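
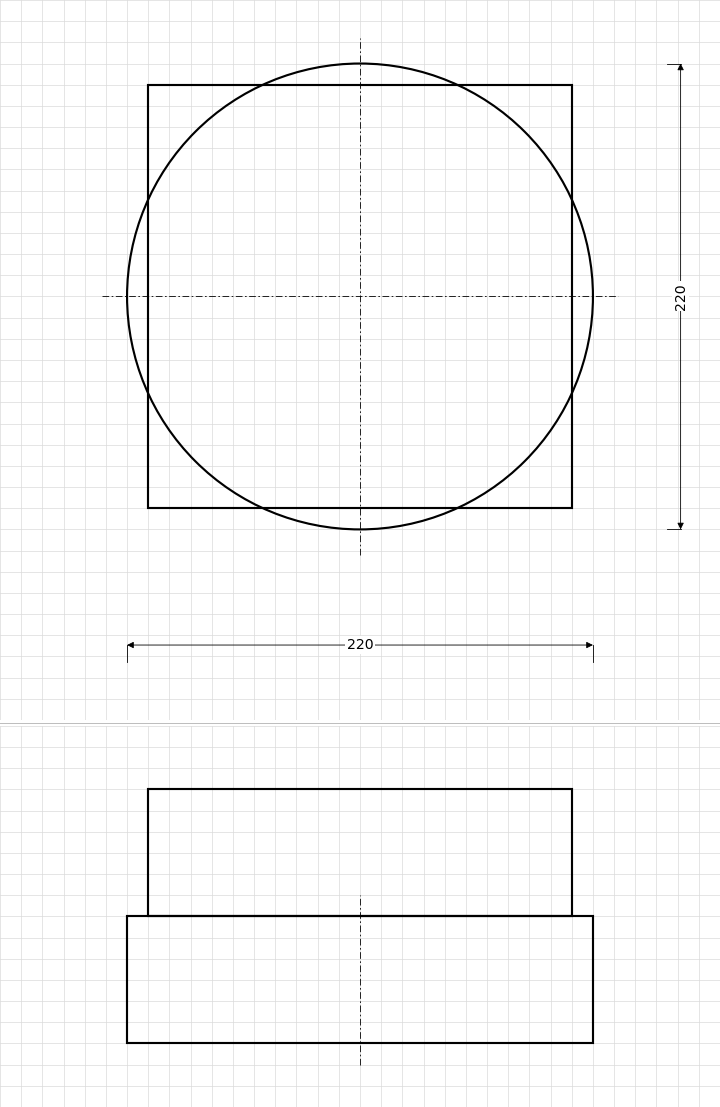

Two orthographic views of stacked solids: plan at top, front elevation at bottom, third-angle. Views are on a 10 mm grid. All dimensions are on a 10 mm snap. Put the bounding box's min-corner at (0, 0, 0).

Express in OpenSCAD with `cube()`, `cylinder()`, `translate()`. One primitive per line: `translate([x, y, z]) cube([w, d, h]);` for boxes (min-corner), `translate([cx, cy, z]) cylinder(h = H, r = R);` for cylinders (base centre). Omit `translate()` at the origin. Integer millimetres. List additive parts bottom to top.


translate([110, 110, 0]) cylinder(h = 60, r = 110);
translate([10, 10, 60]) cube([200, 200, 60]);


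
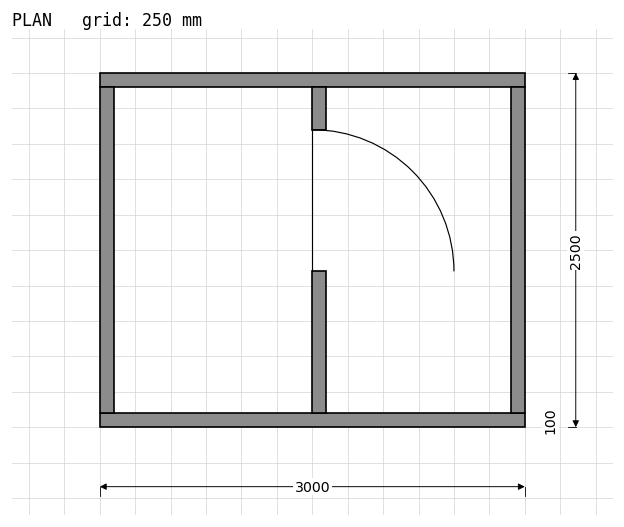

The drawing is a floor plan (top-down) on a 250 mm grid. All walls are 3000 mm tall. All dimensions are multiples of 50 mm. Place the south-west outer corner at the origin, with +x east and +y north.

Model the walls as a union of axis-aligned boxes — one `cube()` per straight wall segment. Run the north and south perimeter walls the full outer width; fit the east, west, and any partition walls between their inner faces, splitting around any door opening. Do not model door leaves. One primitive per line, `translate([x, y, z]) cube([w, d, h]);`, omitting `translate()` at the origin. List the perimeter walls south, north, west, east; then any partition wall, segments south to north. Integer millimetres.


cube([3000, 100, 3000]);
translate([0, 2400, 0]) cube([3000, 100, 3000]);
translate([0, 100, 0]) cube([100, 2300, 3000]);
translate([2900, 100, 0]) cube([100, 2300, 3000]);
translate([1500, 100, 0]) cube([100, 1000, 3000]);
translate([1500, 2100, 0]) cube([100, 300, 3000]);


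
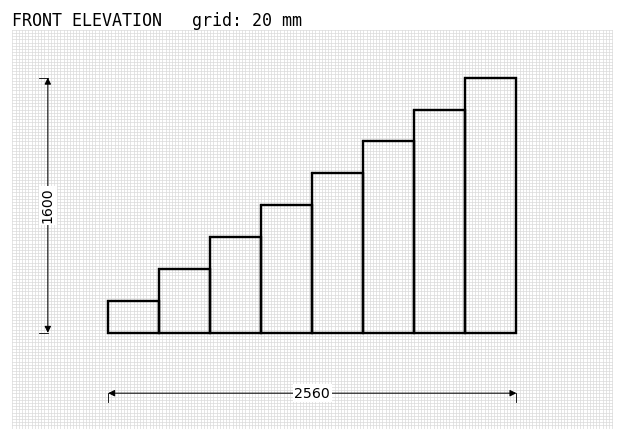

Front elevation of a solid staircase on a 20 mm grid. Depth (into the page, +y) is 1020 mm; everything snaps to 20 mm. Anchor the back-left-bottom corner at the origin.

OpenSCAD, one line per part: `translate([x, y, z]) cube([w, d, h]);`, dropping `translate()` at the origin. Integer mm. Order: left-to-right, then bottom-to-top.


cube([320, 1020, 200]);
translate([320, 0, 0]) cube([320, 1020, 400]);
translate([640, 0, 0]) cube([320, 1020, 600]);
translate([960, 0, 0]) cube([320, 1020, 800]);
translate([1280, 0, 0]) cube([320, 1020, 1000]);
translate([1600, 0, 0]) cube([320, 1020, 1200]);
translate([1920, 0, 0]) cube([320, 1020, 1400]);
translate([2240, 0, 0]) cube([320, 1020, 1600]);


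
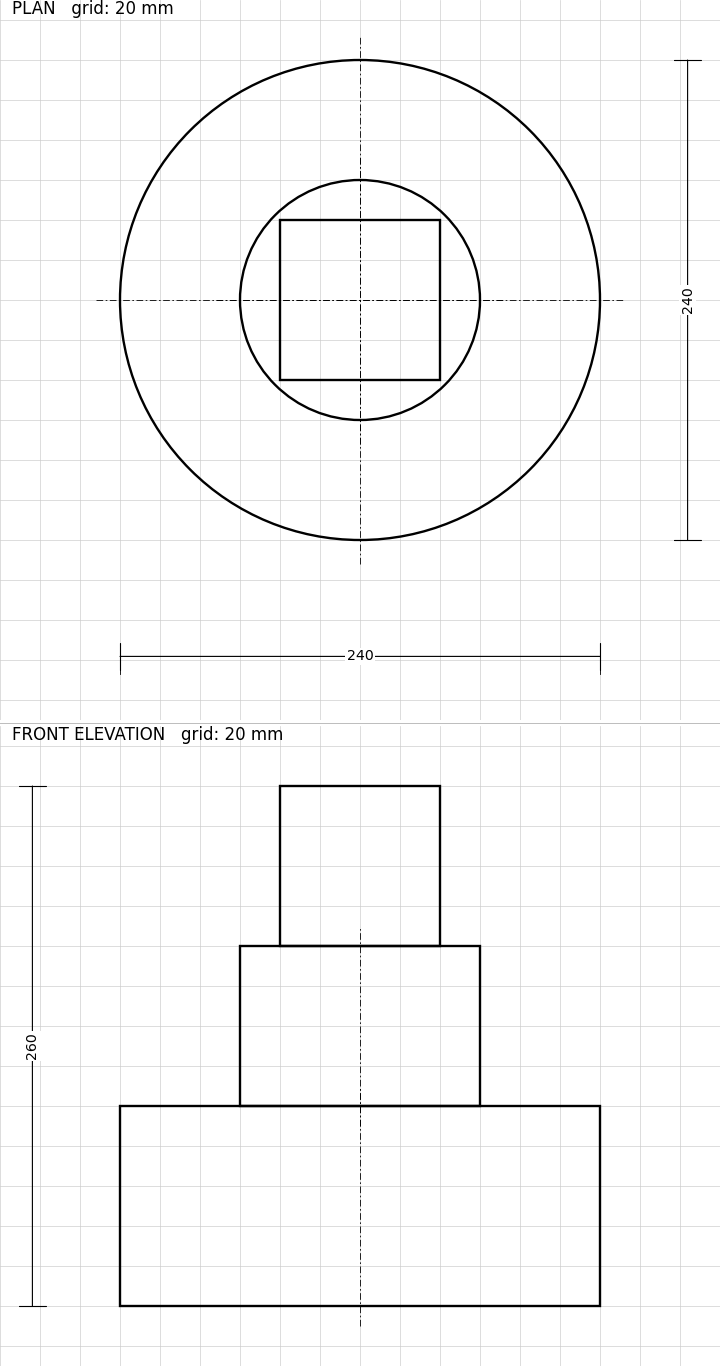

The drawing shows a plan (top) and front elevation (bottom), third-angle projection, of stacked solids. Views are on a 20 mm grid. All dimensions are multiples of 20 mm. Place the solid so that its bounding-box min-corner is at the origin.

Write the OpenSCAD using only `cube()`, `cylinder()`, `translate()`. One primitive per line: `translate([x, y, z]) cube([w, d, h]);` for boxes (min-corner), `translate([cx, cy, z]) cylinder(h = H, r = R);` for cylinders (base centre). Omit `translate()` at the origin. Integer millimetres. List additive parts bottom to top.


translate([120, 120, 0]) cylinder(h = 100, r = 120);
translate([120, 120, 100]) cylinder(h = 80, r = 60);
translate([80, 80, 180]) cube([80, 80, 80]);


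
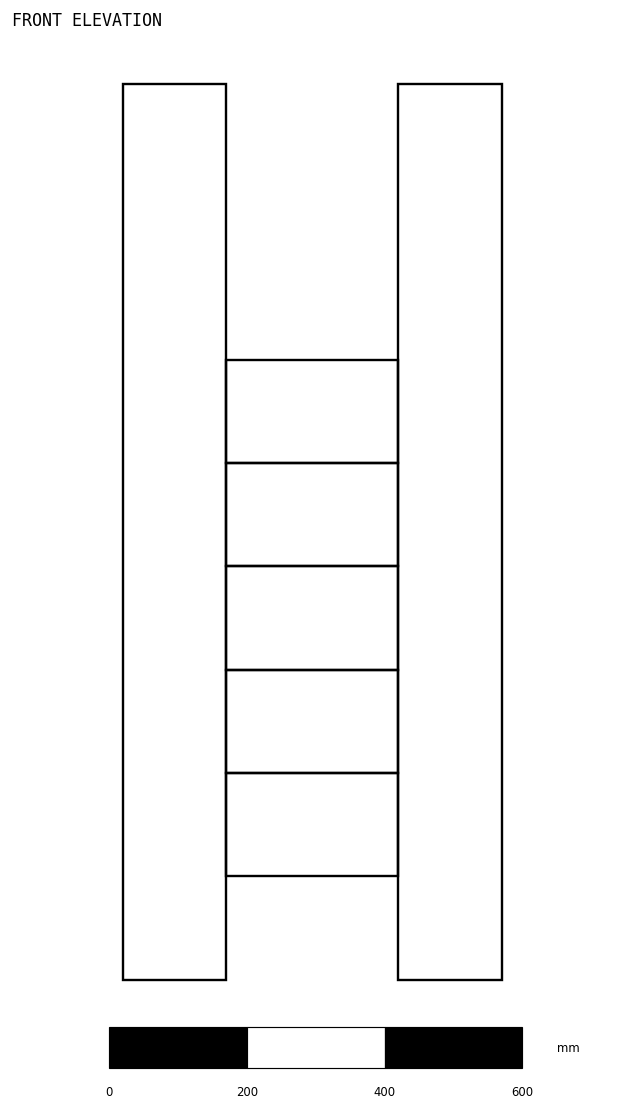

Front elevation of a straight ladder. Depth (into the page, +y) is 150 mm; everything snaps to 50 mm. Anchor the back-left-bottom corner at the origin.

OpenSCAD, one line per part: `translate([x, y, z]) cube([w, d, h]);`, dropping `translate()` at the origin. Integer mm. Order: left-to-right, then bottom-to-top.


cube([150, 150, 1300]);
translate([150, 0, 150]) cube([250, 150, 150]);
translate([150, 0, 300]) cube([250, 150, 150]);
translate([150, 0, 450]) cube([250, 150, 150]);
translate([150, 0, 600]) cube([250, 150, 150]);
translate([150, 0, 750]) cube([250, 150, 150]);
translate([400, 0, 0]) cube([150, 150, 1300]);


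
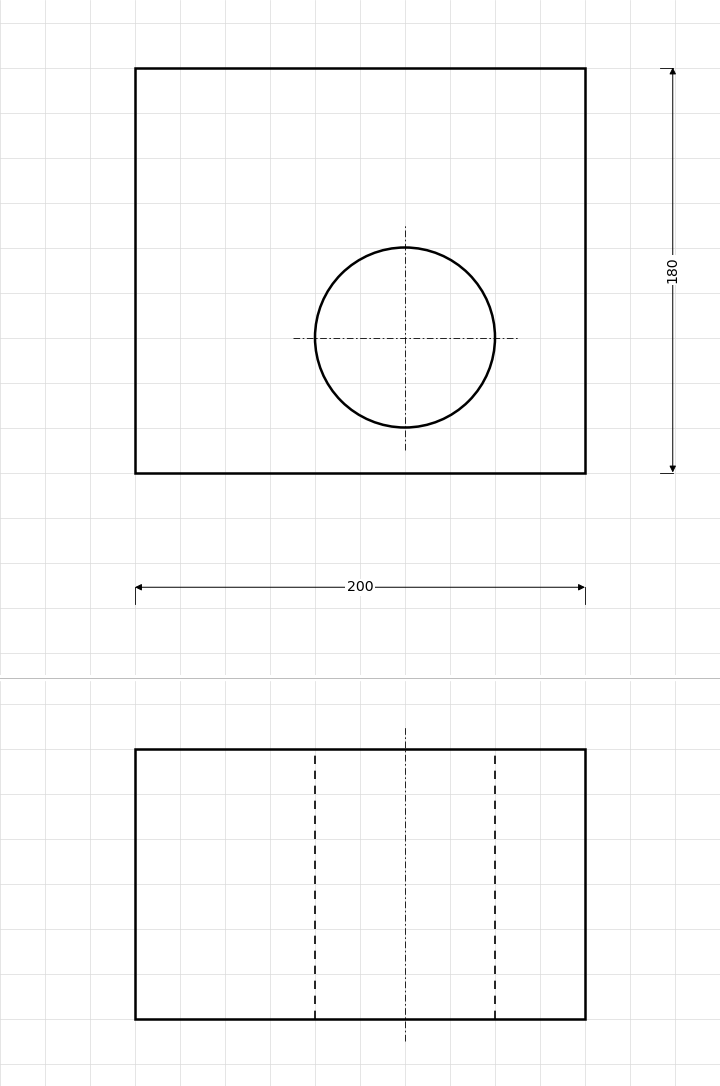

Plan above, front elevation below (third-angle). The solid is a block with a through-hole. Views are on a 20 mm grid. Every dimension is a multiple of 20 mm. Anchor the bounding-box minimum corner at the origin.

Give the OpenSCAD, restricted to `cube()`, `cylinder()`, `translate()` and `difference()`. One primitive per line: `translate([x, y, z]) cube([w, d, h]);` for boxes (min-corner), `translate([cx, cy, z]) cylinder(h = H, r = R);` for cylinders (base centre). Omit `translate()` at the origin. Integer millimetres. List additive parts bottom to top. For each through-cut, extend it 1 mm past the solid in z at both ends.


difference() {
  cube([200, 180, 120]);
  translate([120, 60, -1]) cylinder(h = 122, r = 40);
}


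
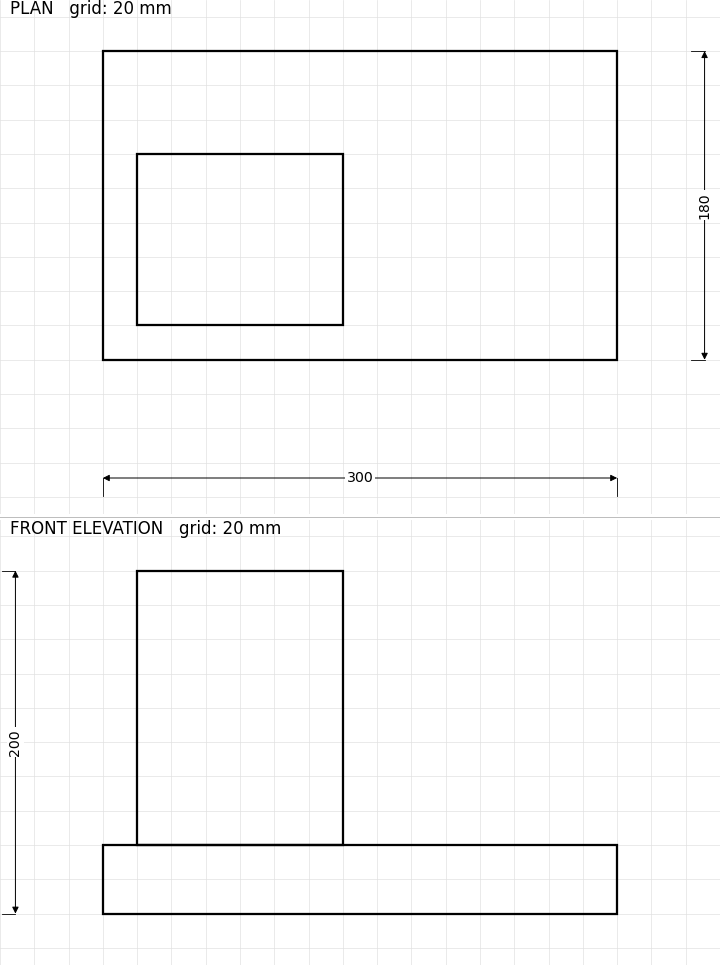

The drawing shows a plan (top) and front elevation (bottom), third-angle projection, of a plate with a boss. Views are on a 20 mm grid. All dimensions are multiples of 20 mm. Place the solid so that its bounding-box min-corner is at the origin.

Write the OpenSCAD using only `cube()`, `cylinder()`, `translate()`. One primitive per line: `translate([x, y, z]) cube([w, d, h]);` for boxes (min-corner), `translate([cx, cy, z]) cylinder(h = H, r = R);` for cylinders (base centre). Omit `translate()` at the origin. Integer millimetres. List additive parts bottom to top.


cube([300, 180, 40]);
translate([20, 20, 40]) cube([120, 100, 160]);


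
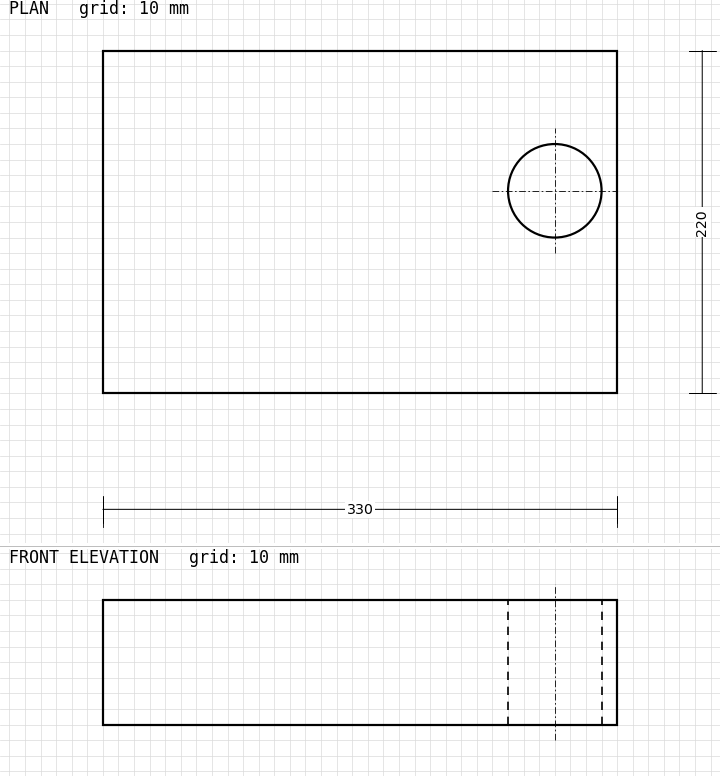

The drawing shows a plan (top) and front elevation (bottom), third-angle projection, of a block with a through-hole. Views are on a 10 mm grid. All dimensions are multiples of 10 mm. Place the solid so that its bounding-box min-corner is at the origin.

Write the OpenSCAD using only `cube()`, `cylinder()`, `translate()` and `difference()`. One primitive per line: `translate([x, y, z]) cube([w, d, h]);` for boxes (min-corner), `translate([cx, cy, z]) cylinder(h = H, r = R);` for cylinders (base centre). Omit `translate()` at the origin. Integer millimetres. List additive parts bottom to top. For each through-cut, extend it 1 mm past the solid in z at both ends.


difference() {
  cube([330, 220, 80]);
  translate([290, 130, -1]) cylinder(h = 82, r = 30);
}


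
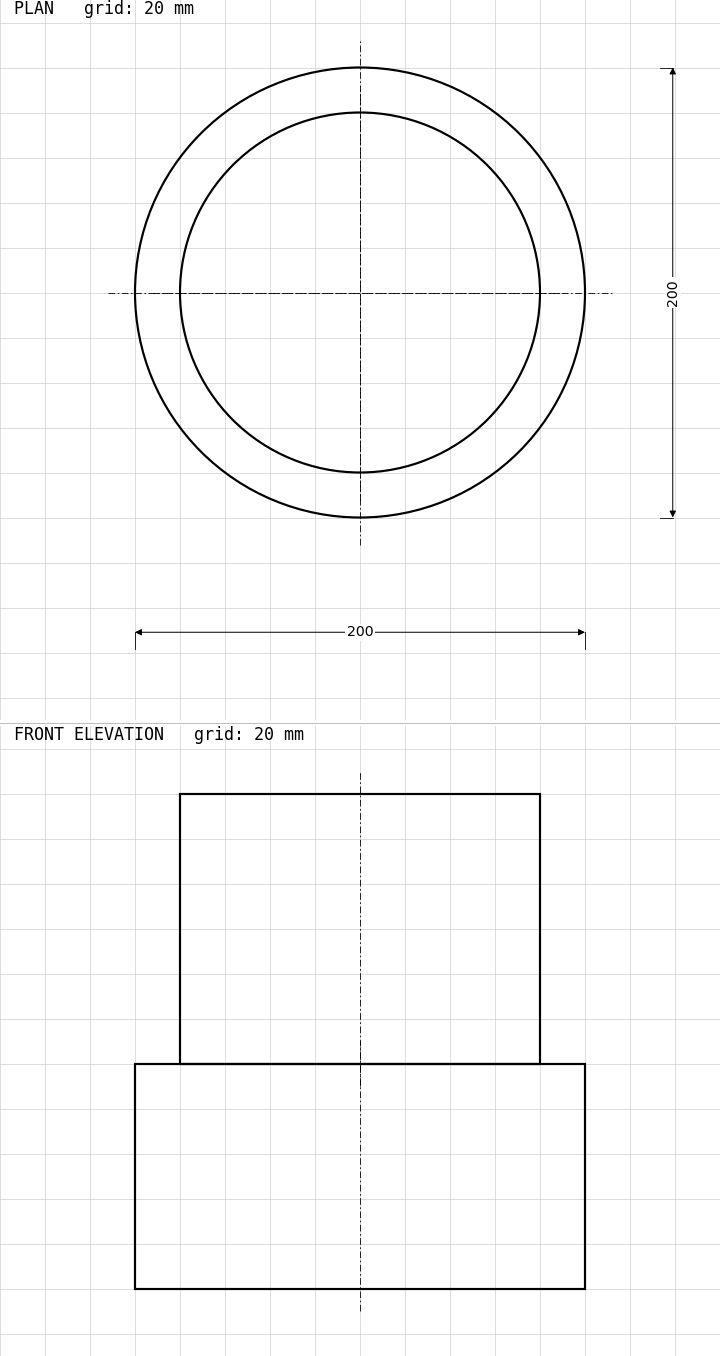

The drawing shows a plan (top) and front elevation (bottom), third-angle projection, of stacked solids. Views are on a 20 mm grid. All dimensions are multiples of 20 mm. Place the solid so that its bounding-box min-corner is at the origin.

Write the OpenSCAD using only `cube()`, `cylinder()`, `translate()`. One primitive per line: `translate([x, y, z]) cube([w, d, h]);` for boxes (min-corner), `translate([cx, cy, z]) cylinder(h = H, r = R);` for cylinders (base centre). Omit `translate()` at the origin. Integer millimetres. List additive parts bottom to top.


translate([100, 100, 0]) cylinder(h = 100, r = 100);
translate([100, 100, 100]) cylinder(h = 120, r = 80);


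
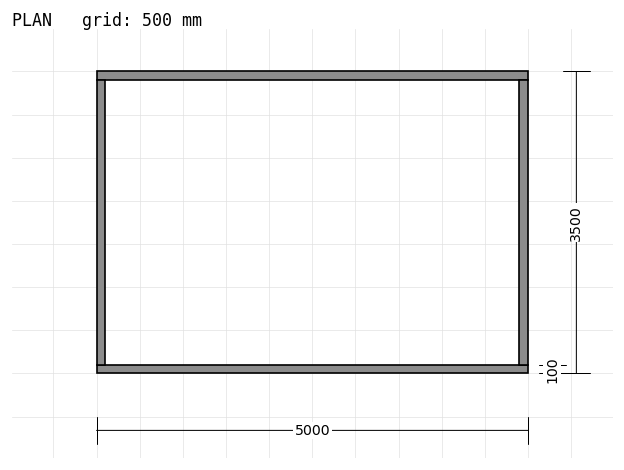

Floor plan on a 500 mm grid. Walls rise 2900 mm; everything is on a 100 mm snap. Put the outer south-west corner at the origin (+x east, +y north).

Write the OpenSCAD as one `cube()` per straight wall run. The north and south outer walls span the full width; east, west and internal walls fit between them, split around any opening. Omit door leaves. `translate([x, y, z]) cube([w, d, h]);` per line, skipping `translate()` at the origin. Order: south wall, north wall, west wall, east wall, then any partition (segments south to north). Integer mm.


cube([5000, 100, 2900]);
translate([0, 3400, 0]) cube([5000, 100, 2900]);
translate([0, 100, 0]) cube([100, 3300, 2900]);
translate([4900, 100, 0]) cube([100, 3300, 2900]);


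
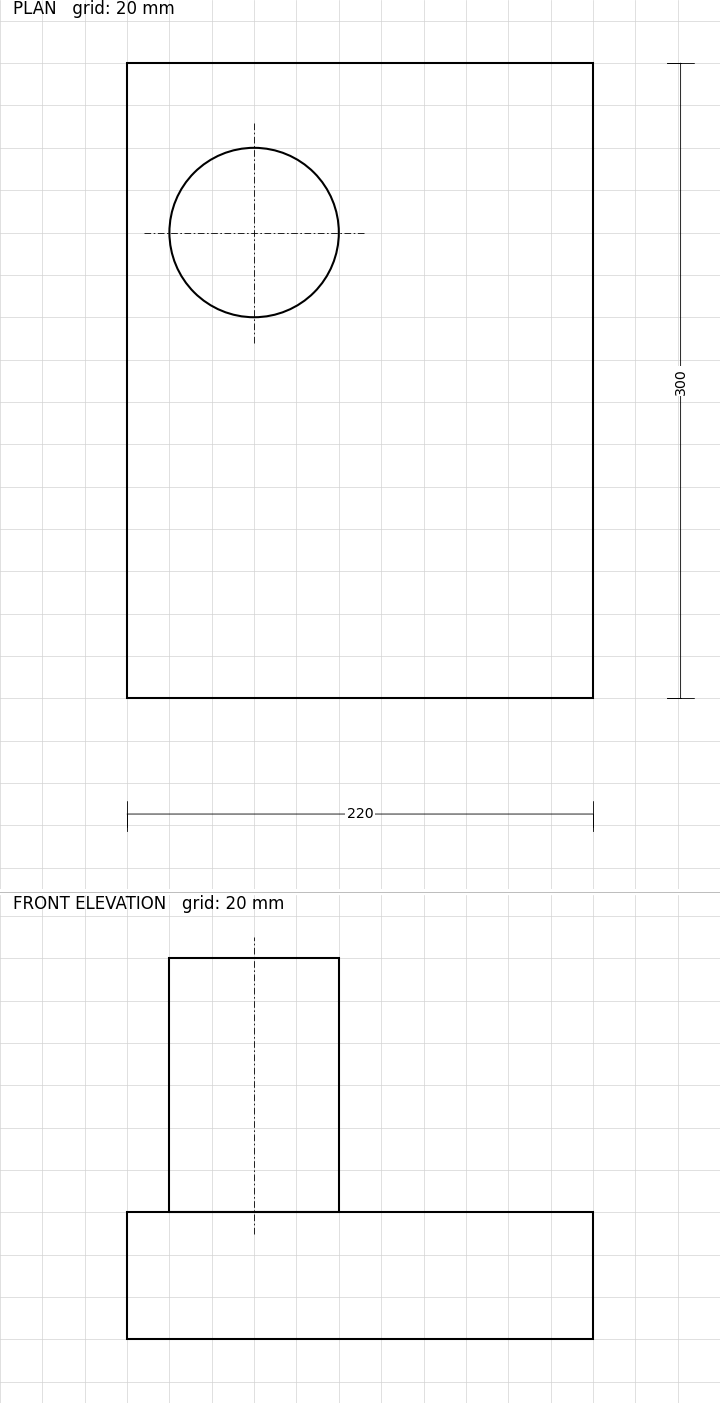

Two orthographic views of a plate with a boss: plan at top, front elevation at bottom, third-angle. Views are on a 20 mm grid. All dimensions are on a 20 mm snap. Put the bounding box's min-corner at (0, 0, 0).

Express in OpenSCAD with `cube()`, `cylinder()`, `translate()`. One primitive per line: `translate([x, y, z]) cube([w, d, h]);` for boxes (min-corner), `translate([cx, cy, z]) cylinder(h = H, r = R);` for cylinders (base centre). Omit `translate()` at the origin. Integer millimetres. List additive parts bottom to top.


cube([220, 300, 60]);
translate([60, 220, 60]) cylinder(h = 120, r = 40);


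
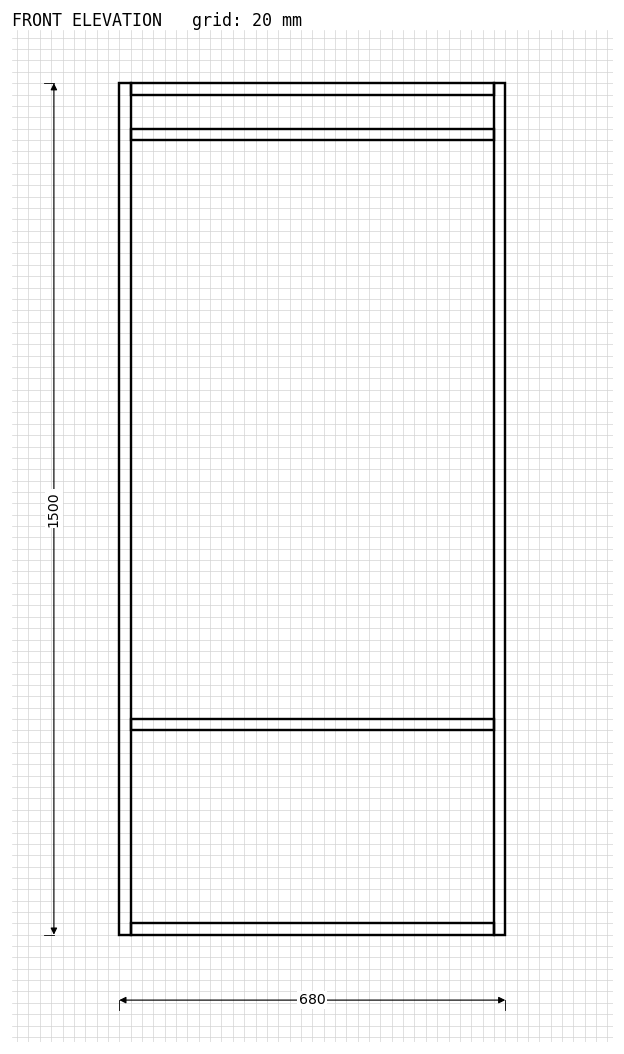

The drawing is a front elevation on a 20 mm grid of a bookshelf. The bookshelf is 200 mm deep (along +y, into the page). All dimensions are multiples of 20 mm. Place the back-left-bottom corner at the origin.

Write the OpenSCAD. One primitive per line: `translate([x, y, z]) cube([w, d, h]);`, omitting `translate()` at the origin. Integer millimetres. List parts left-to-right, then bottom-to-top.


cube([20, 200, 1500]);
translate([20, 0, 0]) cube([640, 200, 20]);
translate([20, 0, 360]) cube([640, 200, 20]);
translate([20, 0, 1400]) cube([640, 200, 20]);
translate([20, 0, 1480]) cube([640, 200, 20]);
translate([660, 0, 0]) cube([20, 200, 1500]);


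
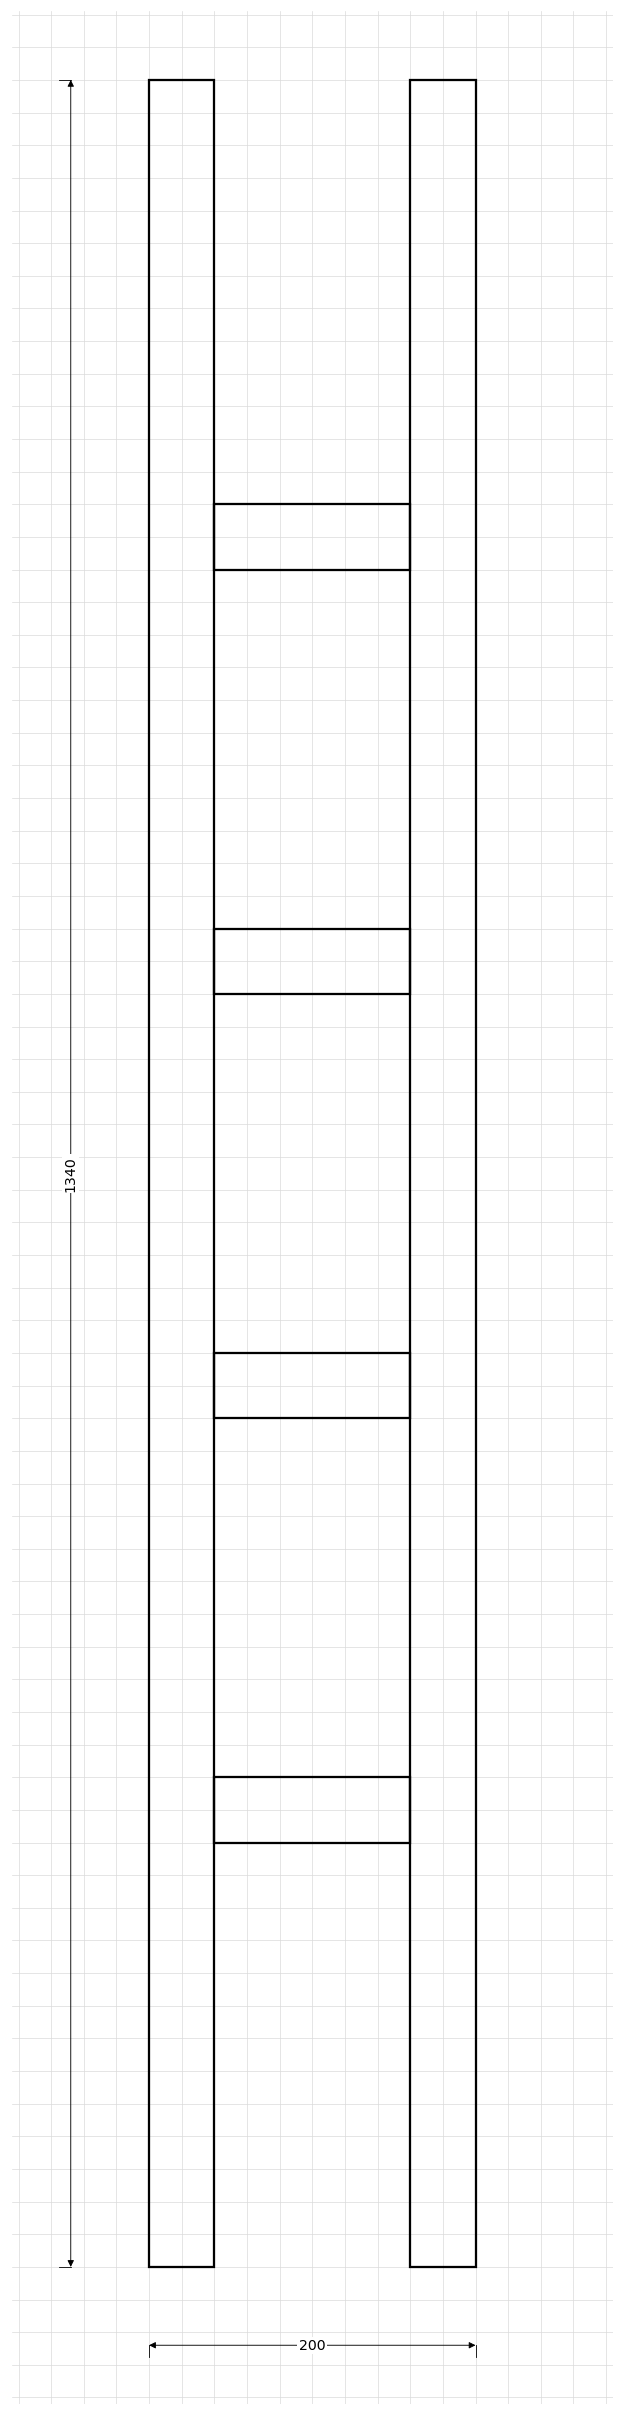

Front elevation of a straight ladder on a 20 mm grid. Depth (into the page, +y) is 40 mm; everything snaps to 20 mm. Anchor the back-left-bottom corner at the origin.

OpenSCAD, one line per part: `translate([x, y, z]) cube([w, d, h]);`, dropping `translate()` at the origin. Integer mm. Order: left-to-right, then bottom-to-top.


cube([40, 40, 1340]);
translate([40, 0, 260]) cube([120, 40, 40]);
translate([40, 0, 520]) cube([120, 40, 40]);
translate([40, 0, 780]) cube([120, 40, 40]);
translate([40, 0, 1040]) cube([120, 40, 40]);
translate([160, 0, 0]) cube([40, 40, 1340]);


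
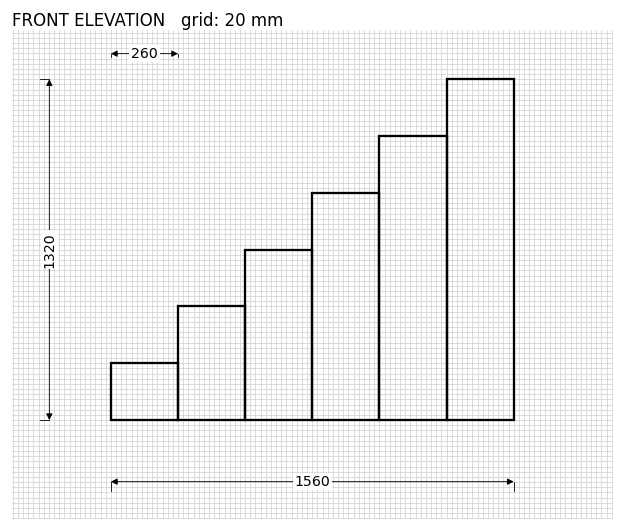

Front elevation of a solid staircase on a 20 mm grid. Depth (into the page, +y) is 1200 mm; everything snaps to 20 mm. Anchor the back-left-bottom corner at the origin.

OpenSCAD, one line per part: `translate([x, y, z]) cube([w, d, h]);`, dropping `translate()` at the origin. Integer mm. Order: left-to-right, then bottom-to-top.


cube([260, 1200, 220]);
translate([260, 0, 0]) cube([260, 1200, 440]);
translate([520, 0, 0]) cube([260, 1200, 660]);
translate([780, 0, 0]) cube([260, 1200, 880]);
translate([1040, 0, 0]) cube([260, 1200, 1100]);
translate([1300, 0, 0]) cube([260, 1200, 1320]);


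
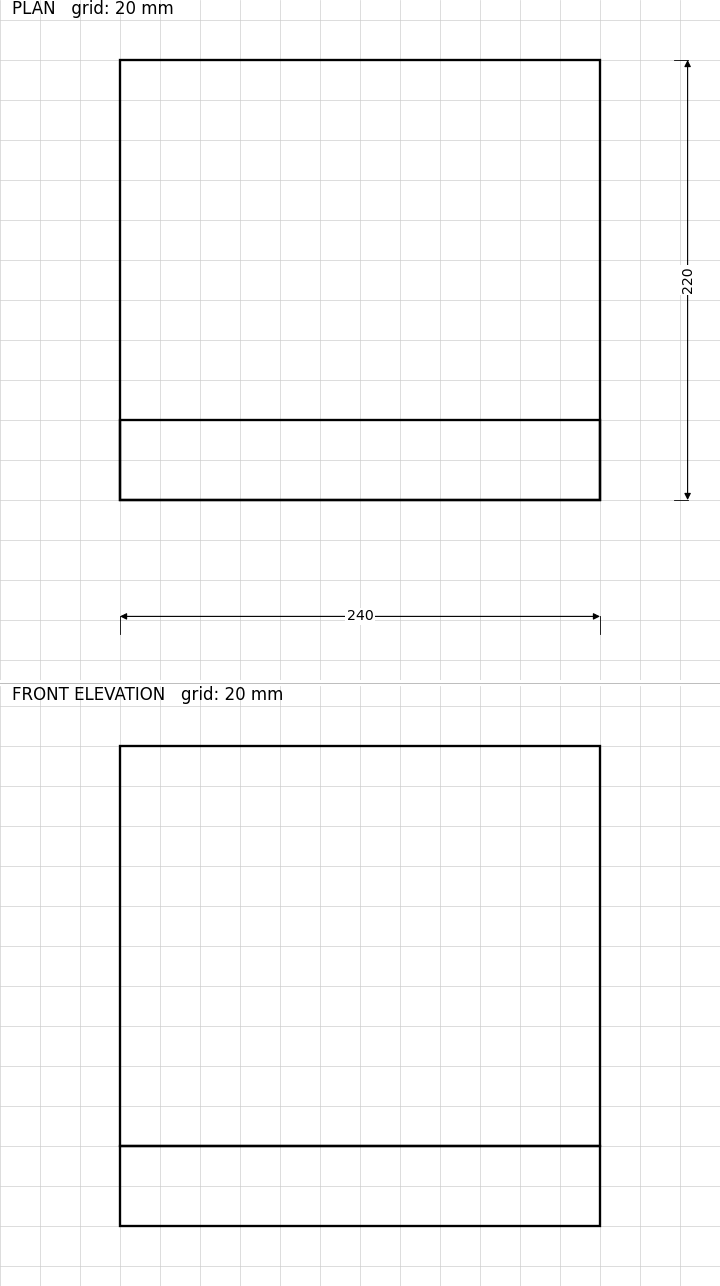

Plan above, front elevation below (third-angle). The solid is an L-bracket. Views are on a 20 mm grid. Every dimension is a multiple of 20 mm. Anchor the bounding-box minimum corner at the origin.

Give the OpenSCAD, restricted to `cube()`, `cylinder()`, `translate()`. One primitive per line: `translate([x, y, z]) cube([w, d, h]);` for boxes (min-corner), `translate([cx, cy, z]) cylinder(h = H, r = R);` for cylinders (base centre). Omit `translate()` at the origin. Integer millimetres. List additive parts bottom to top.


cube([240, 220, 40]);
translate([0, 0, 40]) cube([240, 40, 200]);


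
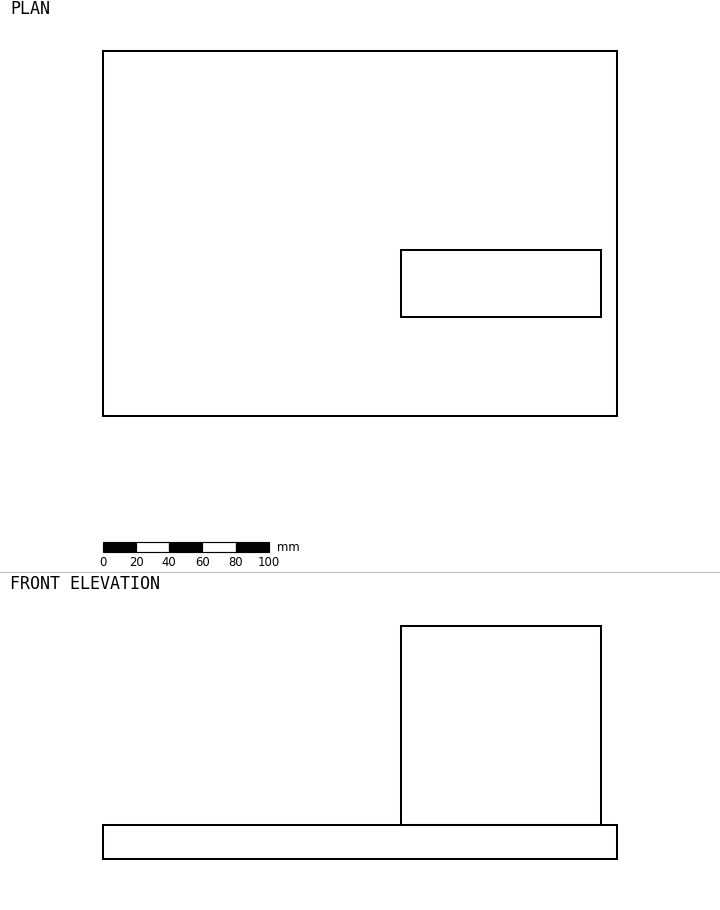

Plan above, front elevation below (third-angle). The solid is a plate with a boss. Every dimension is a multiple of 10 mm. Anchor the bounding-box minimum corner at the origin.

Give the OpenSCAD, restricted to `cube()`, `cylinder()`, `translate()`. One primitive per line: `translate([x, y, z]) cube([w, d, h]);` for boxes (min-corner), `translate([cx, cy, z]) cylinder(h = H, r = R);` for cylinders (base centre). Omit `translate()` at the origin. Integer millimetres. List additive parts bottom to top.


cube([310, 220, 20]);
translate([180, 60, 20]) cube([120, 40, 120]);


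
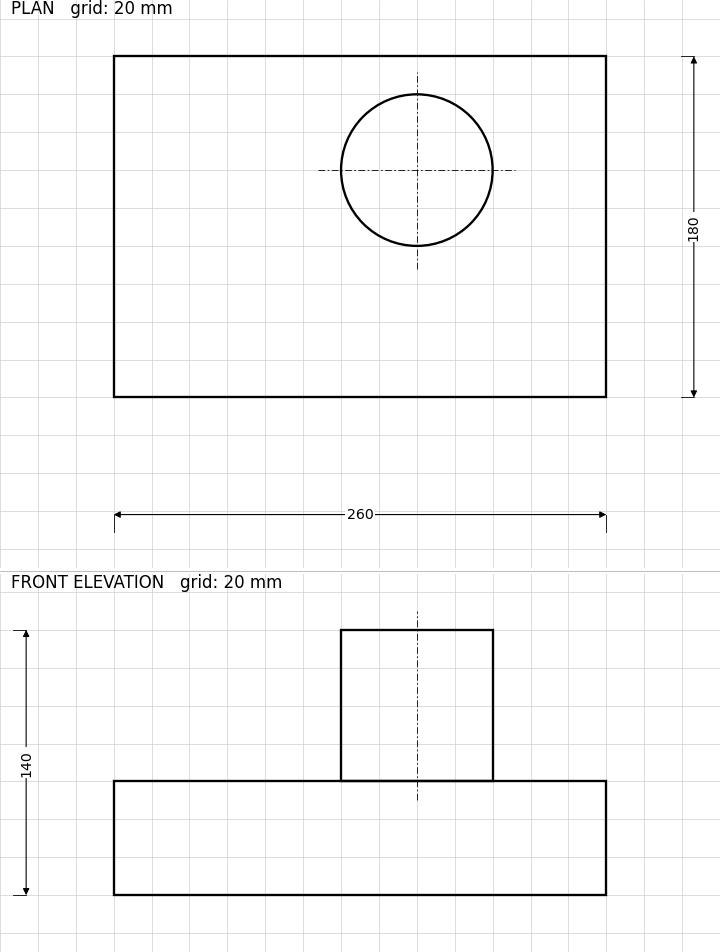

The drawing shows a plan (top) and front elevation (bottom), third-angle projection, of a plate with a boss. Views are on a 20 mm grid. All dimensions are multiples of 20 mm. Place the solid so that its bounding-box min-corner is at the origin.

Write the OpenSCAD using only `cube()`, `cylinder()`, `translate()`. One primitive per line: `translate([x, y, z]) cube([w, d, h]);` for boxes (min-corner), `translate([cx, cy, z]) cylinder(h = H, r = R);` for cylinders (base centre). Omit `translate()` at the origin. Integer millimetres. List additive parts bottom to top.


cube([260, 180, 60]);
translate([160, 120, 60]) cylinder(h = 80, r = 40);


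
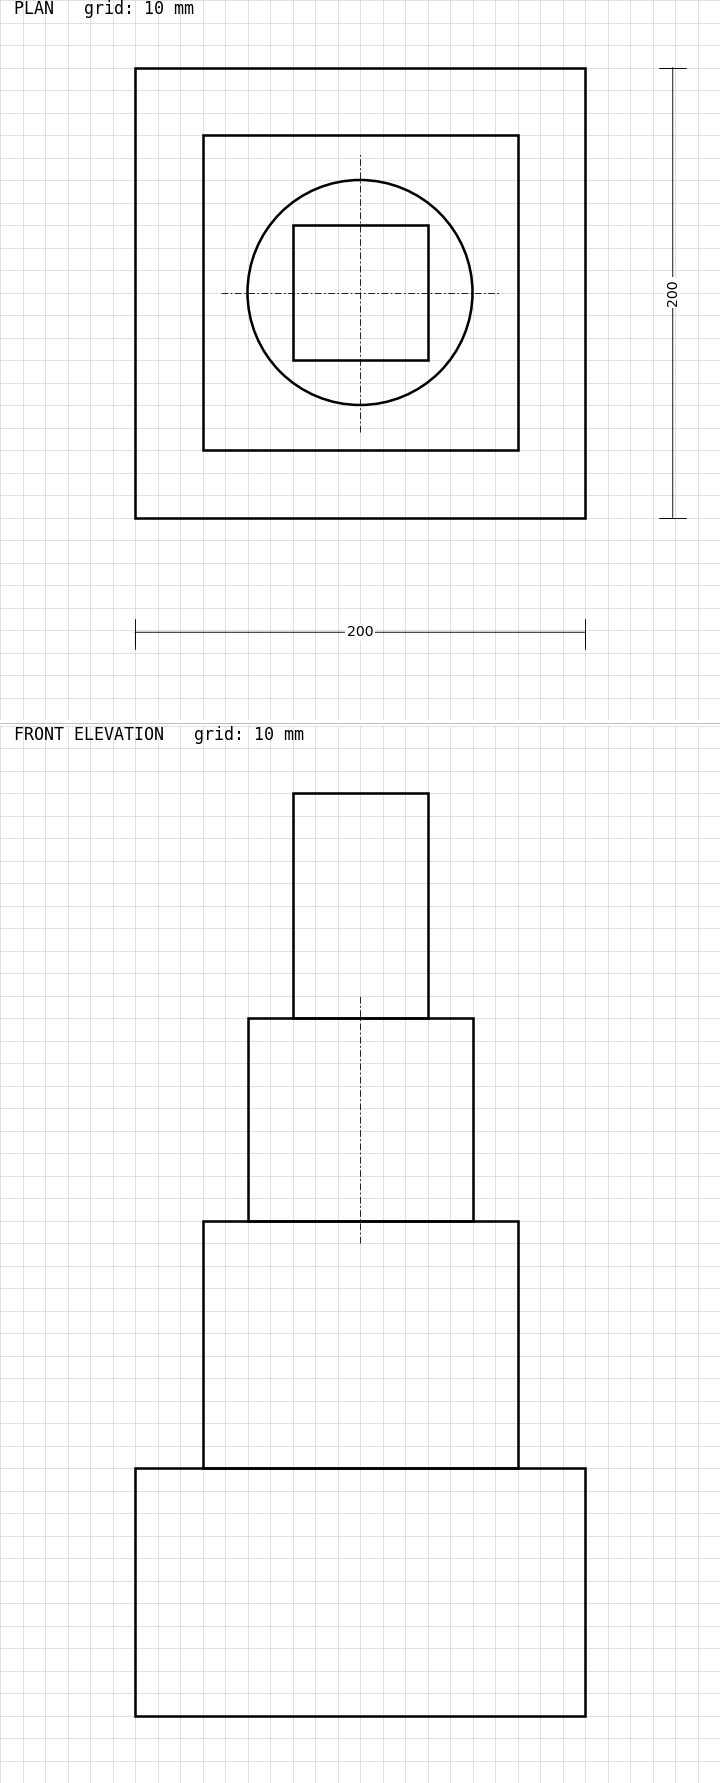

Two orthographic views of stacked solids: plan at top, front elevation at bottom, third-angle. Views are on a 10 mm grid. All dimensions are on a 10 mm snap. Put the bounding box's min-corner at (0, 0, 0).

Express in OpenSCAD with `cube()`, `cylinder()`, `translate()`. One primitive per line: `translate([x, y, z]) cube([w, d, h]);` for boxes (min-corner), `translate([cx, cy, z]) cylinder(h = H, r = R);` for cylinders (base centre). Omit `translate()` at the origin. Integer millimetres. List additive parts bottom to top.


cube([200, 200, 110]);
translate([30, 30, 110]) cube([140, 140, 110]);
translate([100, 100, 220]) cylinder(h = 90, r = 50);
translate([70, 70, 310]) cube([60, 60, 100]);


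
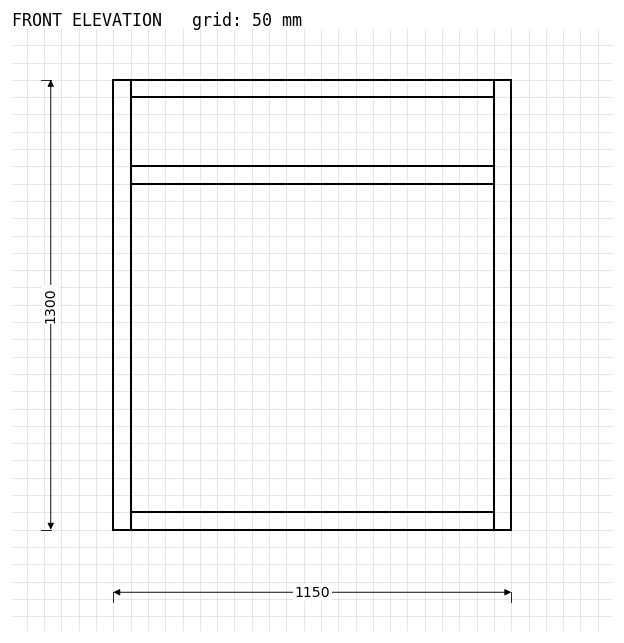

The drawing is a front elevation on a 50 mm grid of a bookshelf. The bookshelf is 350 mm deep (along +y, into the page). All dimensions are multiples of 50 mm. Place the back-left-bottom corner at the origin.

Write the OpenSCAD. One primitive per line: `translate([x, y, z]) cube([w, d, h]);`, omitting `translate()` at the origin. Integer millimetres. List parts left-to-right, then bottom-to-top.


cube([50, 350, 1300]);
translate([50, 0, 0]) cube([1050, 350, 50]);
translate([50, 0, 1000]) cube([1050, 350, 50]);
translate([50, 0, 1250]) cube([1050, 350, 50]);
translate([1100, 0, 0]) cube([50, 350, 1300]);


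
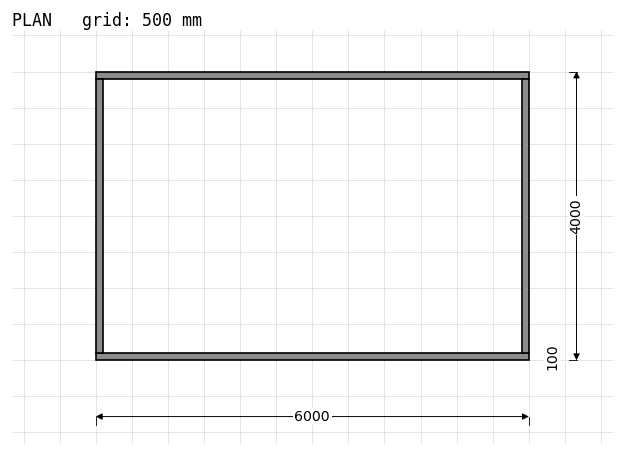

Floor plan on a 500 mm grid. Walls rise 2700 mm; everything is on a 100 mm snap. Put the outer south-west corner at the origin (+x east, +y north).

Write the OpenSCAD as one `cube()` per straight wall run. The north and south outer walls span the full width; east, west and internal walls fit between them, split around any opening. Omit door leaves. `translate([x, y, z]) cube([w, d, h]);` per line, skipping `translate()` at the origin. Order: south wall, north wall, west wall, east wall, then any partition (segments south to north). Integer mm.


cube([6000, 100, 2700]);
translate([0, 3900, 0]) cube([6000, 100, 2700]);
translate([0, 100, 0]) cube([100, 3800, 2700]);
translate([5900, 100, 0]) cube([100, 3800, 2700]);


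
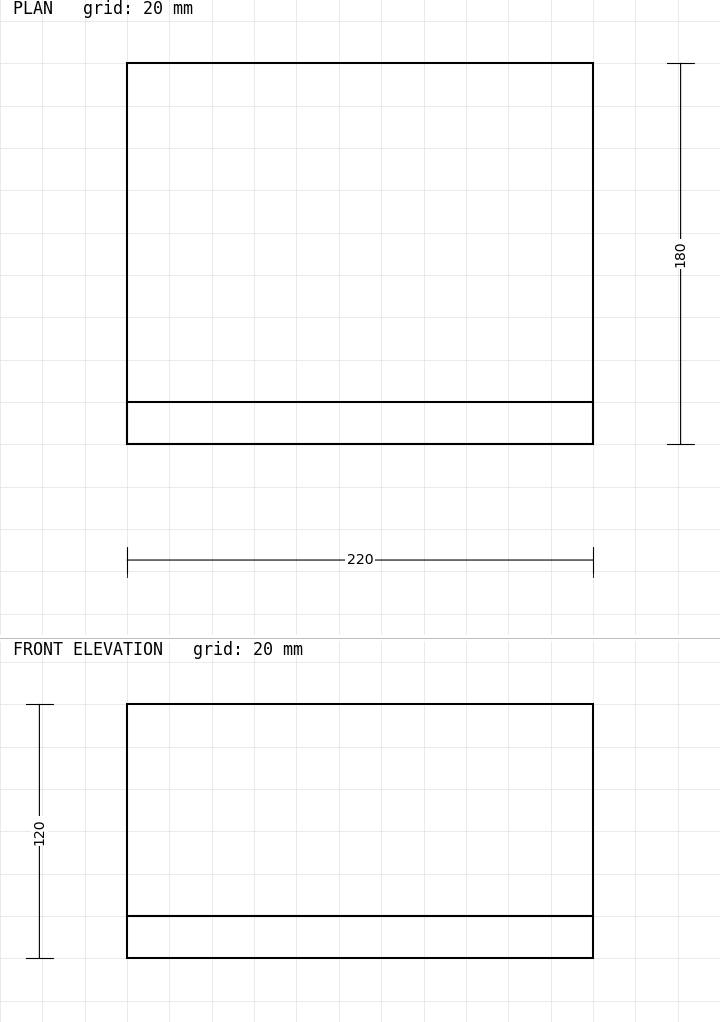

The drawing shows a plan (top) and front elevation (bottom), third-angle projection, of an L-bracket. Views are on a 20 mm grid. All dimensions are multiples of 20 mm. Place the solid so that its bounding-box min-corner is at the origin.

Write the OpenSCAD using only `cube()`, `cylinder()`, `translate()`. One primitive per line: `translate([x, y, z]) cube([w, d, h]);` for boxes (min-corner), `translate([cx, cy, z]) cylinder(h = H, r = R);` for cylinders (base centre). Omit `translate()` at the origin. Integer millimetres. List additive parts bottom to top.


cube([220, 180, 20]);
translate([0, 0, 20]) cube([220, 20, 100]);


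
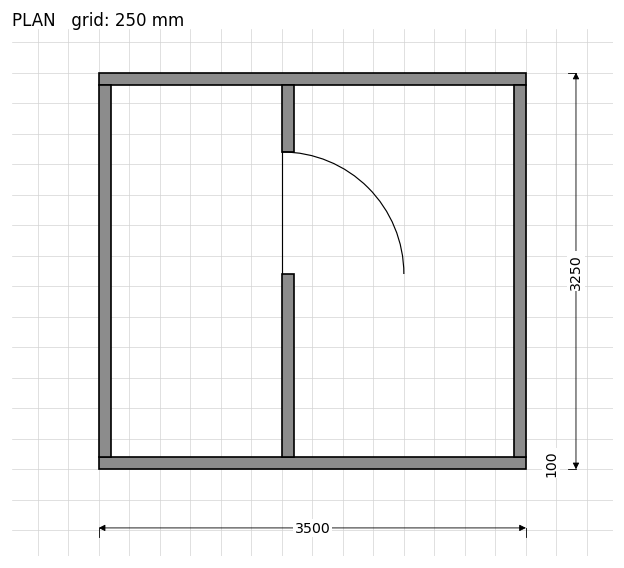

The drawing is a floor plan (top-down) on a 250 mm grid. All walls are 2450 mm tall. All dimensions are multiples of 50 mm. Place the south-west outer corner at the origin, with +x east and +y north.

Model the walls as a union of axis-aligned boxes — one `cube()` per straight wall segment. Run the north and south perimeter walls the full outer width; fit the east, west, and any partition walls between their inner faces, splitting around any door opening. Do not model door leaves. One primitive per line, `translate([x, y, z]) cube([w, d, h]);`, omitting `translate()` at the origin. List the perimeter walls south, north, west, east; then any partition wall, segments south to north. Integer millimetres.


cube([3500, 100, 2450]);
translate([0, 3150, 0]) cube([3500, 100, 2450]);
translate([0, 100, 0]) cube([100, 3050, 2450]);
translate([3400, 100, 0]) cube([100, 3050, 2450]);
translate([1500, 100, 0]) cube([100, 1500, 2450]);
translate([1500, 2600, 0]) cube([100, 550, 2450]);


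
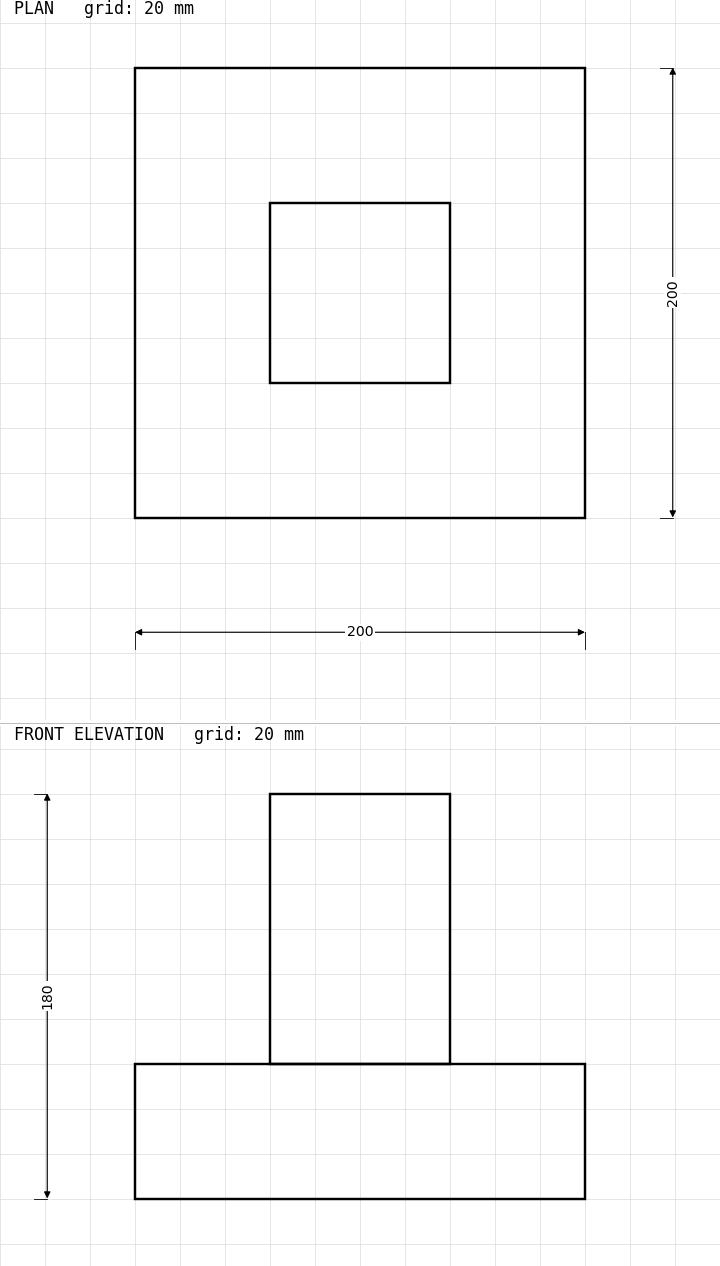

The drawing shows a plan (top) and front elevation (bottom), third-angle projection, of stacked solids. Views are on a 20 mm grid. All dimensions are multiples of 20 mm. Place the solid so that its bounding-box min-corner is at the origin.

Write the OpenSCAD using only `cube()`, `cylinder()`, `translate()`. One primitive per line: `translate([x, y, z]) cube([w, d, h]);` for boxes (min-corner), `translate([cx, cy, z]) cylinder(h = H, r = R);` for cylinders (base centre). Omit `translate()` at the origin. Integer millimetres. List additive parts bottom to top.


cube([200, 200, 60]);
translate([60, 60, 60]) cube([80, 80, 120]);


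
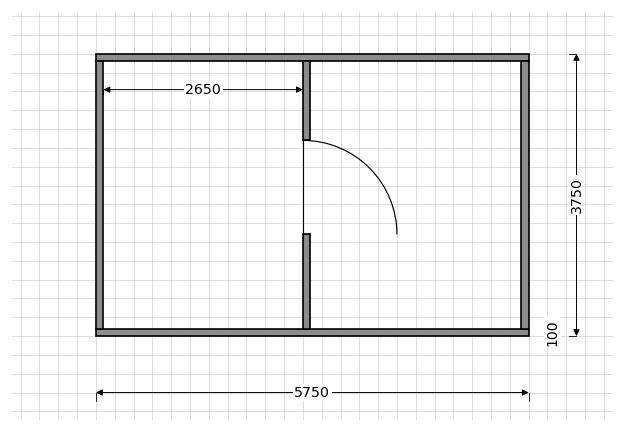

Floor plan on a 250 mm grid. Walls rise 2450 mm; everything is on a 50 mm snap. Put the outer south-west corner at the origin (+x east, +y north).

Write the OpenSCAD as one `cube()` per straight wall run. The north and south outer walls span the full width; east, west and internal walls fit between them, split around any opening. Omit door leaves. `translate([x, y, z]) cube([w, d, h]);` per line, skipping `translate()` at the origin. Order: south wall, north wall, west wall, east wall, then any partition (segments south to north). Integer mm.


cube([5750, 100, 2450]);
translate([0, 3650, 0]) cube([5750, 100, 2450]);
translate([0, 100, 0]) cube([100, 3550, 2450]);
translate([5650, 100, 0]) cube([100, 3550, 2450]);
translate([2750, 100, 0]) cube([100, 1250, 2450]);
translate([2750, 2600, 0]) cube([100, 1050, 2450]);


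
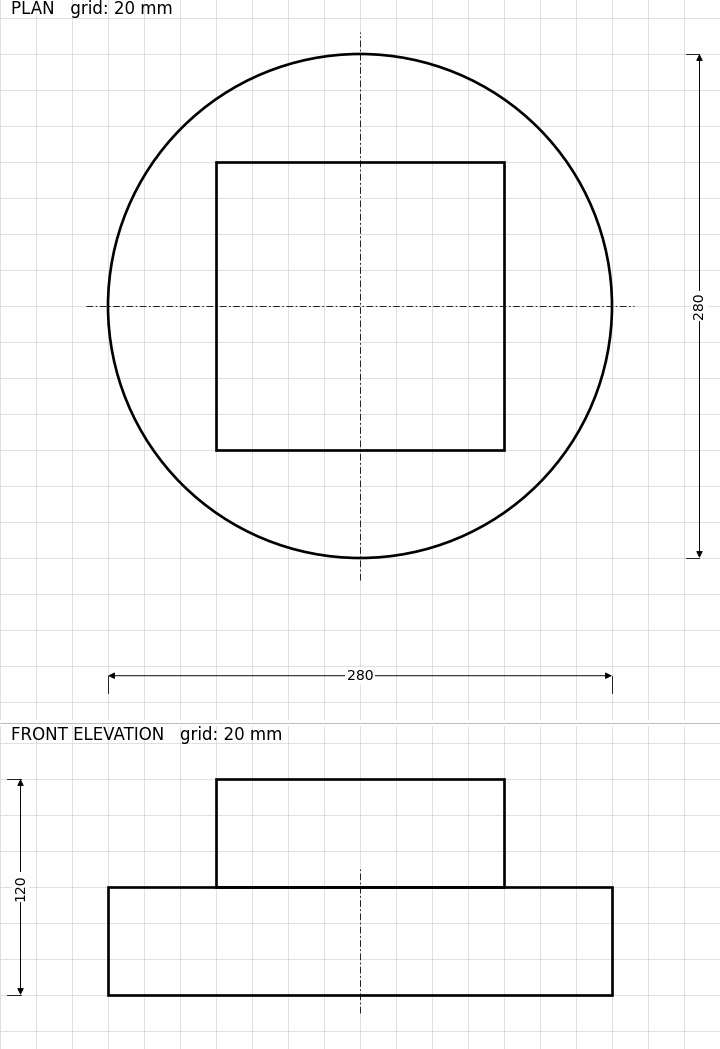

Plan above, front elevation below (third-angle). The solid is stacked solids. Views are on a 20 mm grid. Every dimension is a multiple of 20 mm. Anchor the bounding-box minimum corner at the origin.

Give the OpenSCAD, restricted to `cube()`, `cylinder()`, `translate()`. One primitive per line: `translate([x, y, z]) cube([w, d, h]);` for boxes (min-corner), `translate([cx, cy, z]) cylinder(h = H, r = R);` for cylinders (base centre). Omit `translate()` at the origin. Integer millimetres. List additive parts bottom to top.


translate([140, 140, 0]) cylinder(h = 60, r = 140);
translate([60, 60, 60]) cube([160, 160, 60]);


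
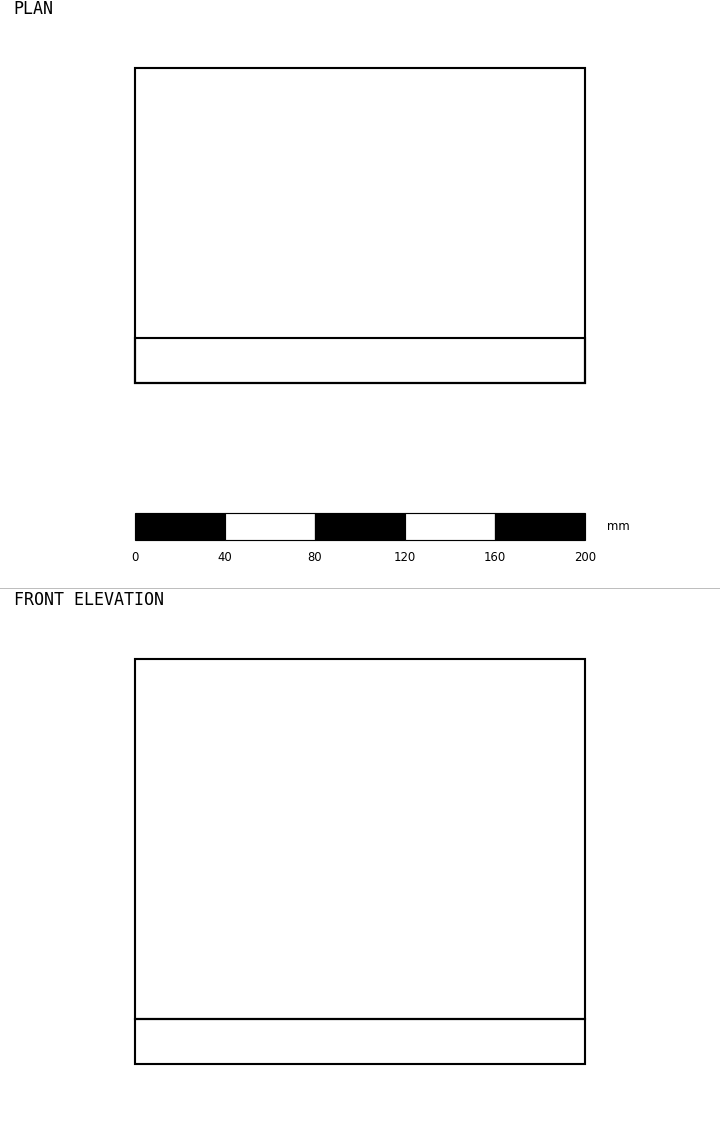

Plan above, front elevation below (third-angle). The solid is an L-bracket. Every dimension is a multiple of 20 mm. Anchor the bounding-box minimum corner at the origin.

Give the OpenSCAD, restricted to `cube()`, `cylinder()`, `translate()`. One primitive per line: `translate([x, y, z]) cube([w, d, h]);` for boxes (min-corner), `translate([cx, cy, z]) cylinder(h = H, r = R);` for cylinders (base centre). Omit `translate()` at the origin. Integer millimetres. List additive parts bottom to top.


cube([200, 140, 20]);
translate([0, 0, 20]) cube([200, 20, 160]);


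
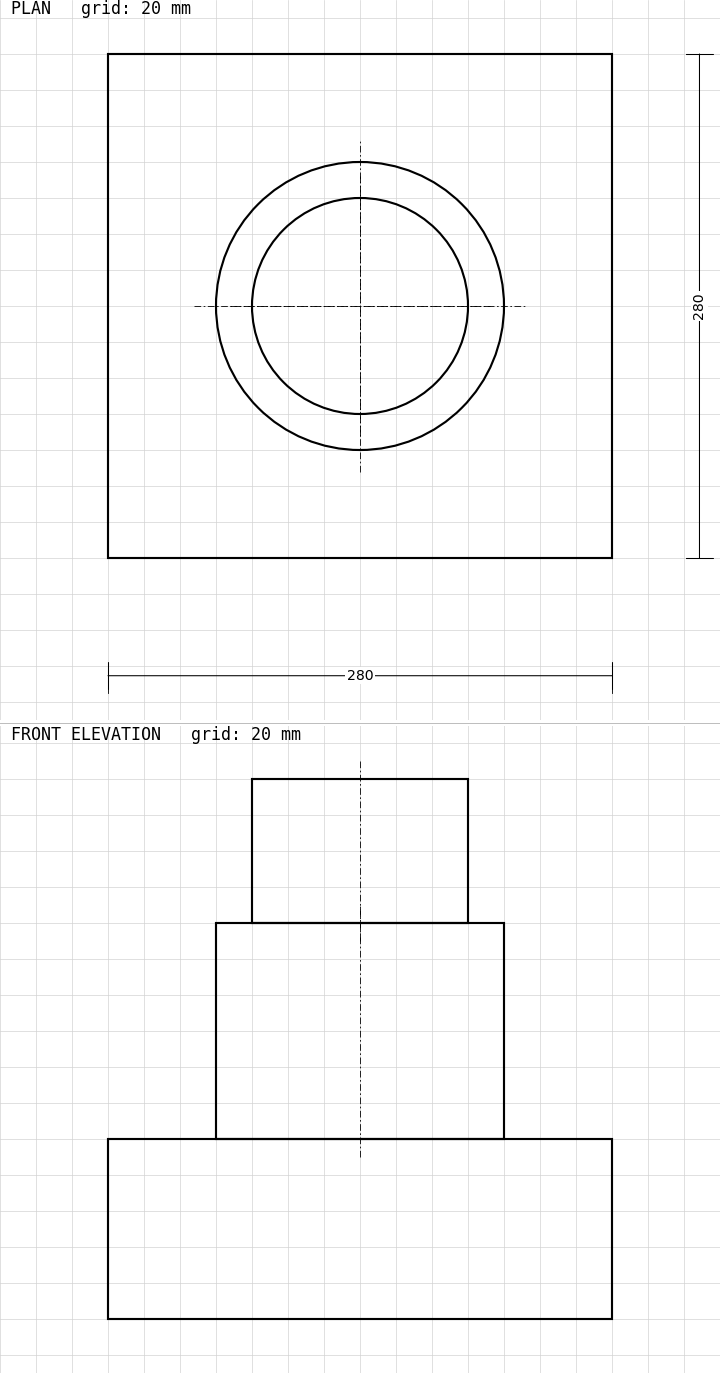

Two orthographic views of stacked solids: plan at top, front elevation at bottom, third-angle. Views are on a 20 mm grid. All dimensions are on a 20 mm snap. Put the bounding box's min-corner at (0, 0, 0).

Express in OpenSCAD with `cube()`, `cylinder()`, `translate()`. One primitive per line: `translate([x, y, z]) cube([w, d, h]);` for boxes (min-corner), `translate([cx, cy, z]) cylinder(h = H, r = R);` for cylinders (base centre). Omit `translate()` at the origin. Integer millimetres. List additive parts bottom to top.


cube([280, 280, 100]);
translate([140, 140, 100]) cylinder(h = 120, r = 80);
translate([140, 140, 220]) cylinder(h = 80, r = 60);


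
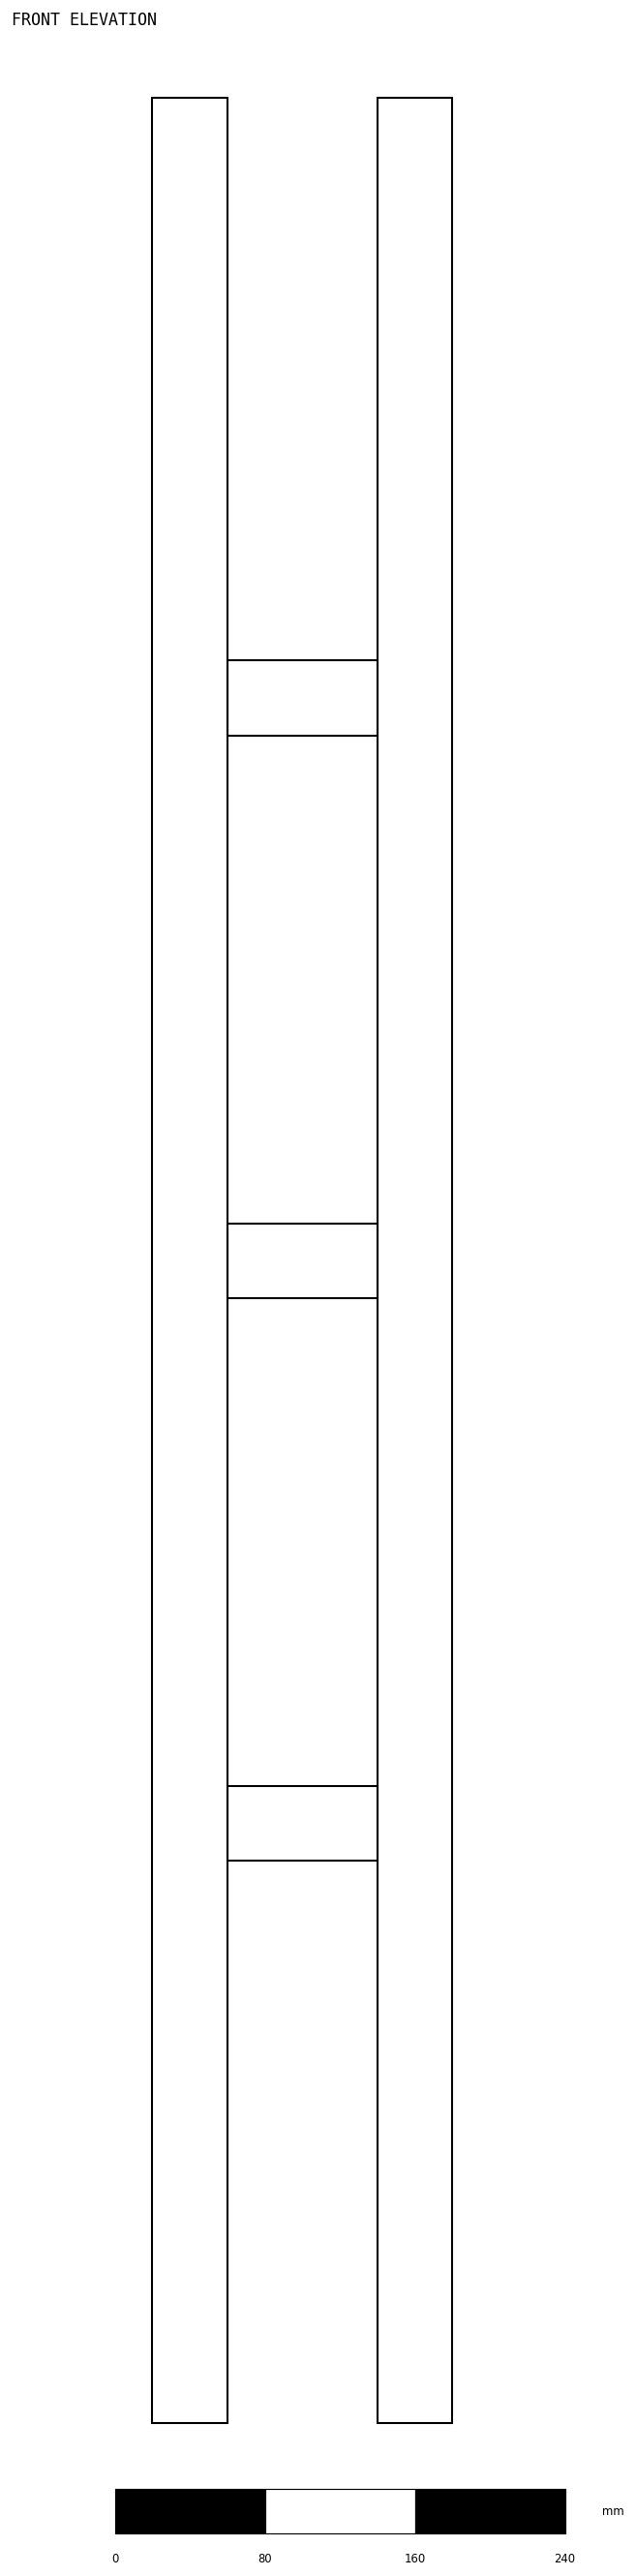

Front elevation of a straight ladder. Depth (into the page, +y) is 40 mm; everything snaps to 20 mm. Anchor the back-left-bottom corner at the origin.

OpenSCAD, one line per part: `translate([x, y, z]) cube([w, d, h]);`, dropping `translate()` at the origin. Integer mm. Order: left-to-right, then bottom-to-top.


cube([40, 40, 1240]);
translate([40, 0, 300]) cube([80, 40, 40]);
translate([40, 0, 600]) cube([80, 40, 40]);
translate([40, 0, 900]) cube([80, 40, 40]);
translate([120, 0, 0]) cube([40, 40, 1240]);


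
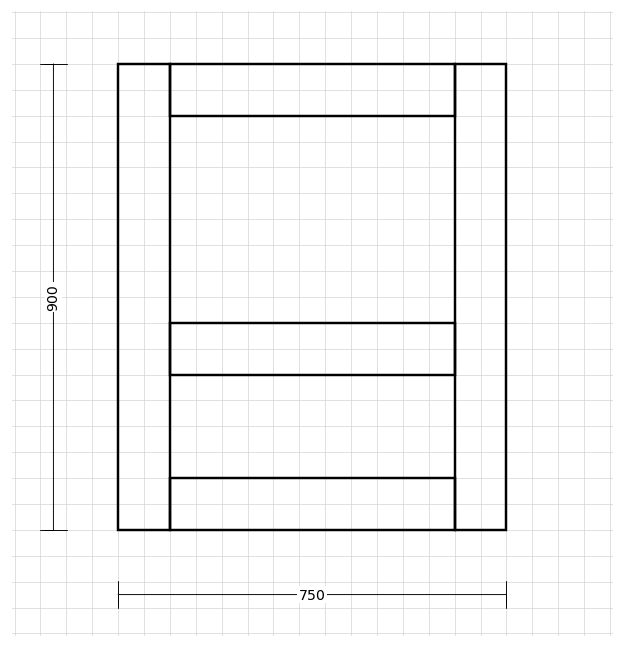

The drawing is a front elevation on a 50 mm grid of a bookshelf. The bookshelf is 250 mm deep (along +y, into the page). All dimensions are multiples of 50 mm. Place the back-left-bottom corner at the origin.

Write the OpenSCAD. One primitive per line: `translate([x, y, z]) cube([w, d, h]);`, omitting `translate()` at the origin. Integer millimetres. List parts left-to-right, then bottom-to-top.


cube([100, 250, 900]);
translate([100, 0, 0]) cube([550, 250, 100]);
translate([100, 0, 300]) cube([550, 250, 100]);
translate([100, 0, 800]) cube([550, 250, 100]);
translate([650, 0, 0]) cube([100, 250, 900]);


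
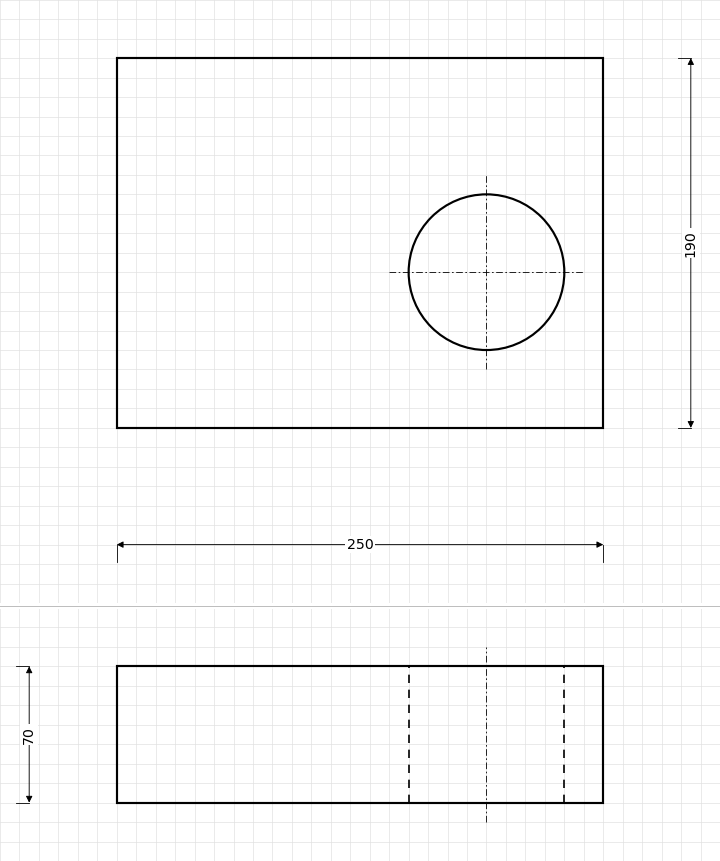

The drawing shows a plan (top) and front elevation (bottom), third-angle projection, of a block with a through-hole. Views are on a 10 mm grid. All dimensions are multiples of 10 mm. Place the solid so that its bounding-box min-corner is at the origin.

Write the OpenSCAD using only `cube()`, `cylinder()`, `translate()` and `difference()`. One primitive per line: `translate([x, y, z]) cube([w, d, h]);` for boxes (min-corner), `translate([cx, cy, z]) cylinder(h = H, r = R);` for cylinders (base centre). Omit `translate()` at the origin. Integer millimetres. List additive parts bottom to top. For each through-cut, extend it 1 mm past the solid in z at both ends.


difference() {
  cube([250, 190, 70]);
  translate([190, 80, -1]) cylinder(h = 72, r = 40);
}


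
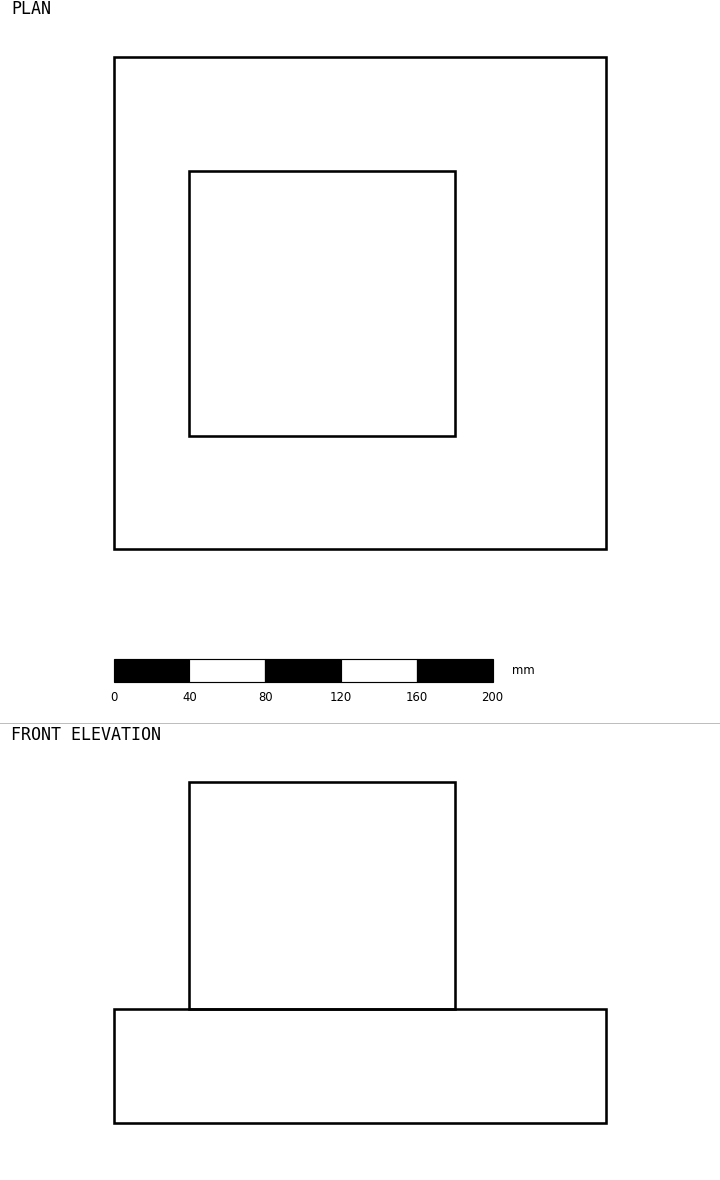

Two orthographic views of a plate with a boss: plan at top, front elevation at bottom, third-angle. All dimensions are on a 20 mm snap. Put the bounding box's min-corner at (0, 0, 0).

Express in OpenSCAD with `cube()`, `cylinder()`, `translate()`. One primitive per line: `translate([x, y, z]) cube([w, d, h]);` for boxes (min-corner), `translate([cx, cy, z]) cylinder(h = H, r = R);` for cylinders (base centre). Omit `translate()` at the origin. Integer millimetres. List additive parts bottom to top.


cube([260, 260, 60]);
translate([40, 60, 60]) cube([140, 140, 120]);


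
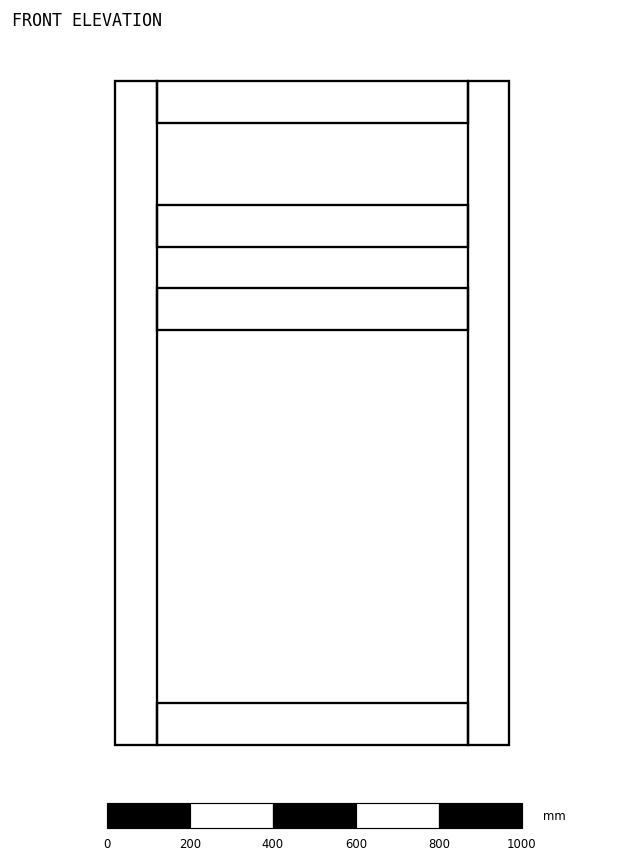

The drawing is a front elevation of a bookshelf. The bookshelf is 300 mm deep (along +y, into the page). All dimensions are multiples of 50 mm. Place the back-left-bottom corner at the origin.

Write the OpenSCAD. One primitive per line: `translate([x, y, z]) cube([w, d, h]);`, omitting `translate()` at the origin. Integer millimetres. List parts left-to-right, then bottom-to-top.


cube([100, 300, 1600]);
translate([100, 0, 0]) cube([750, 300, 100]);
translate([100, 0, 1000]) cube([750, 300, 100]);
translate([100, 0, 1200]) cube([750, 300, 100]);
translate([100, 0, 1500]) cube([750, 300, 100]);
translate([850, 0, 0]) cube([100, 300, 1600]);
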